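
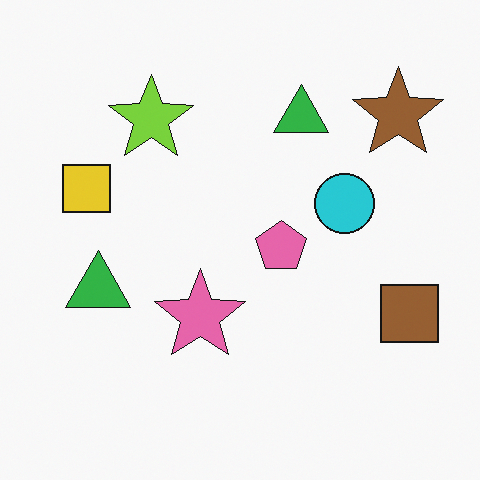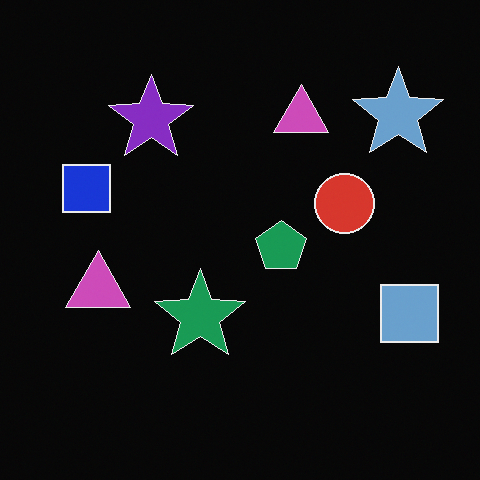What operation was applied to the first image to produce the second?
The second image is the first color-inverted (negative).

The light background has become dark and every shape's color is its complement — a photographic negative.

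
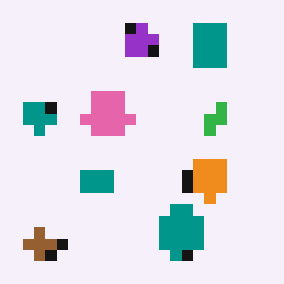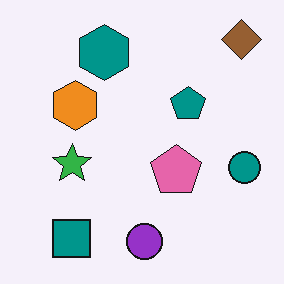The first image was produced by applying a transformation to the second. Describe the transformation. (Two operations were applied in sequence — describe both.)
The first image is the second rotated 180°, then heavily pixelated into large blocks.

The brown diamond sits in the top-right of the second image and the bottom-left of the first — consistent with a whole-image 180° rotation. Shapes are reduced to large square blocks; fine edges and outlines are lost — a downscale-then-upscale (mosaic) effect.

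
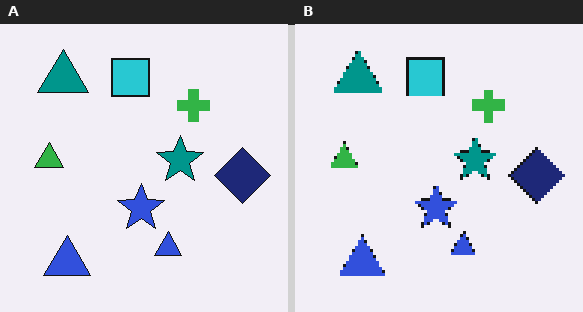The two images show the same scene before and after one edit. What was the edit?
This is the original image lightly pixelated (a mild mosaic effect).

Shapes are reduced to large square blocks; fine edges and outlines are lost — a downscale-then-upscale (mosaic) effect.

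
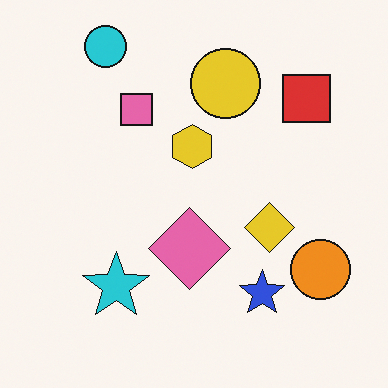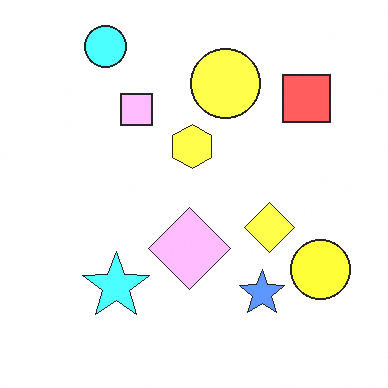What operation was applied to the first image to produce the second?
The image was noticeably brightened.

Every pixel — background and shapes alike — is uniformly brightened.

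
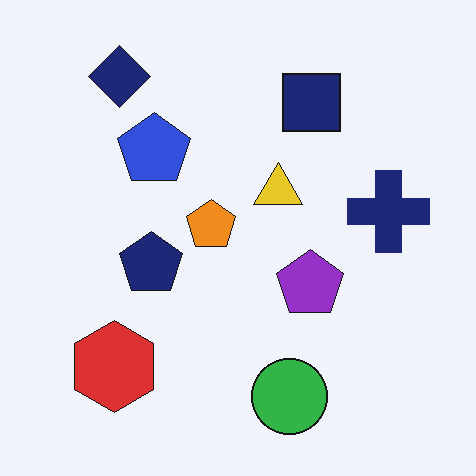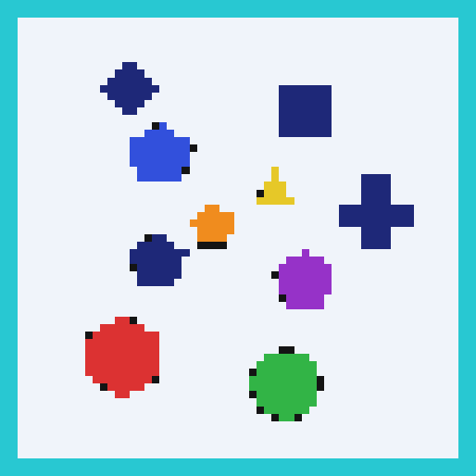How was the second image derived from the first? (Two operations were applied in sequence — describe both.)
This is the original image pixelated into visible square blocks, then framed with a cyan border.

Shapes are reduced to large square blocks; fine edges and outlines are lost — a downscale-then-upscale (mosaic) effect. A solid cyan frame runs around the edge of the second image, with the content slightly shrunk inside it.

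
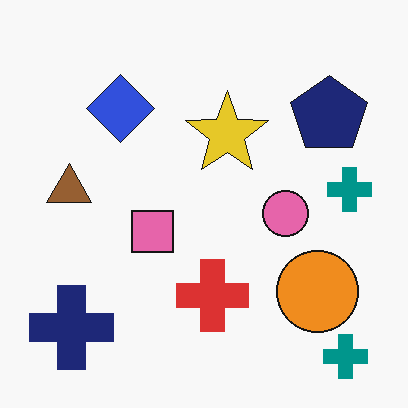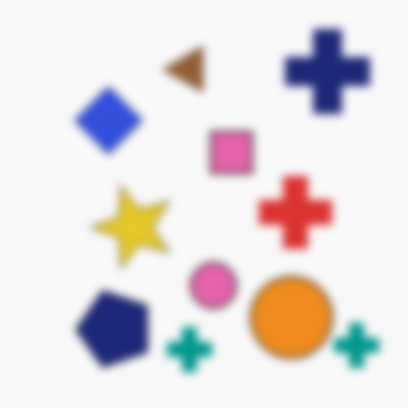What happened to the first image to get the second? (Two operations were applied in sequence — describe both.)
The image was transposed (reflected across the top-left ↔ bottom-right diagonal), then moderately blurred.

Shapes have swapped their row and column positions — what was in the top-right is now in the bottom-left — a diagonal reflection. Shape edges and outlines are uniformly softened across the whole image.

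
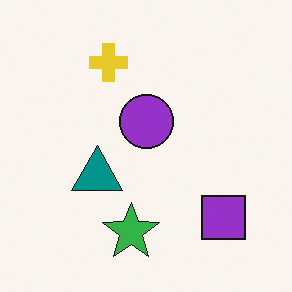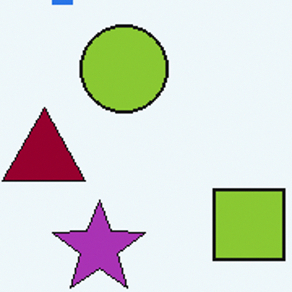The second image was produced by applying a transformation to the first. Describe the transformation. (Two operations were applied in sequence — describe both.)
Cropped tightly and scaled back up, then hue-shifted by a large amount.

The visible shapes are larger and the field of view is narrower; shapes near the original edges may be partly or wholly outside the frame — a crop-and-rescale. Every shape's color has rotated by the same amount around the hue wheel — a uniform hue shift.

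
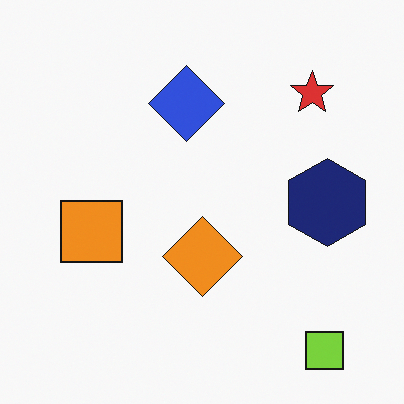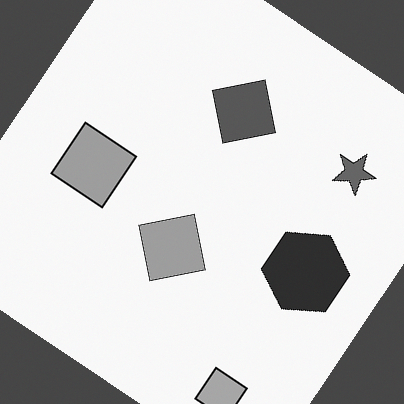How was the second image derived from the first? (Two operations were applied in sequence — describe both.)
The transformation is: converted to grayscale, then rotated clockwise by a large amount — several tens of degrees.

All color is removed — every shape is now a shade of grey. Every shape is tilted by the same angle and the image corners show triangular fill wedges — a whole-image rotation by a non-right angle.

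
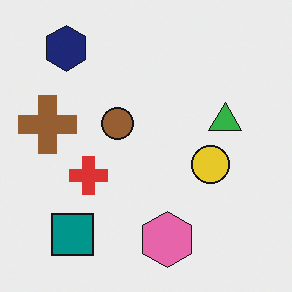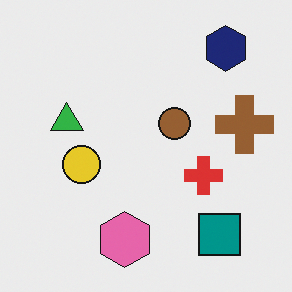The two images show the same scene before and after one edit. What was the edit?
The image was flipped horizontally (left ↔ right).

The brown cross is in the left of the first image and the right of the second — shapes on opposite sides of the vertical midline have swapped in a mirror flip.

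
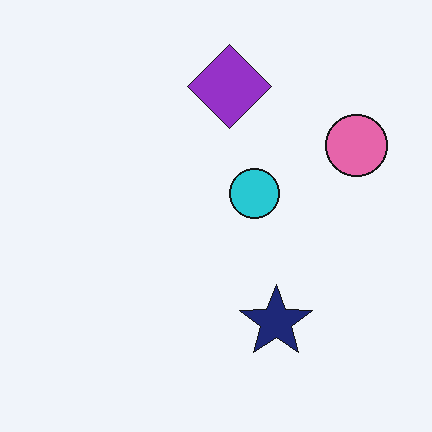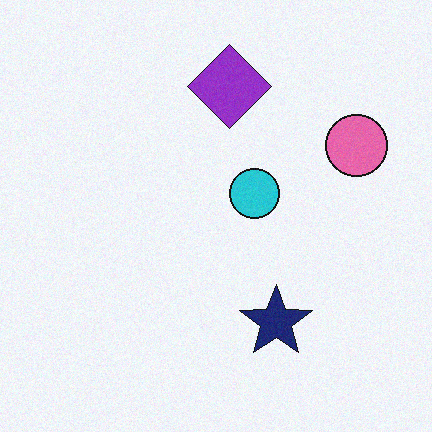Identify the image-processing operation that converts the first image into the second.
It was degraded with subtle gaussian noise.

Random speckle covers the whole image, including the flat background.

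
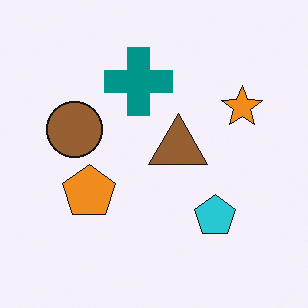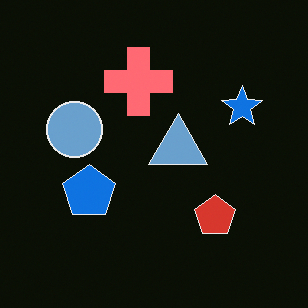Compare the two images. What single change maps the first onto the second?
The second image is the first color-inverted (negative).

The light background has become dark and every shape's color is its complement — a photographic negative.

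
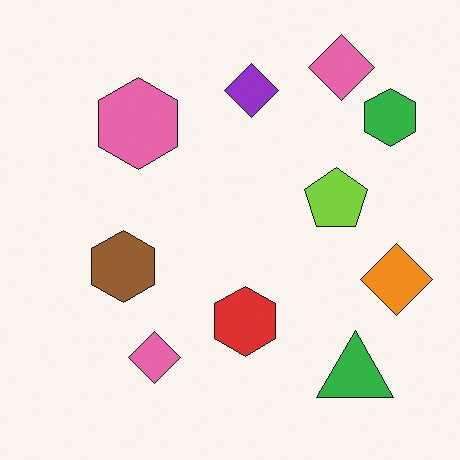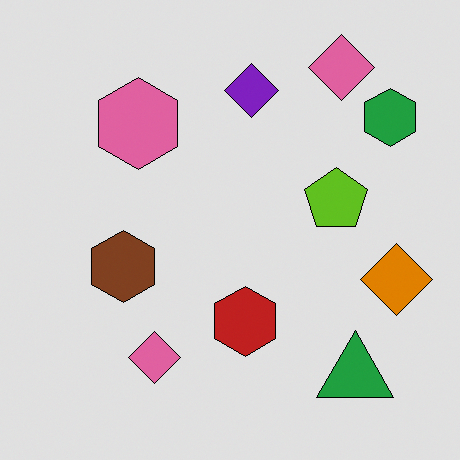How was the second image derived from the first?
The image was posterized to a reduced palette.

Each flat color has snapped to a coarser quantized level — most visibly, the near-white background has dropped to a flat grey.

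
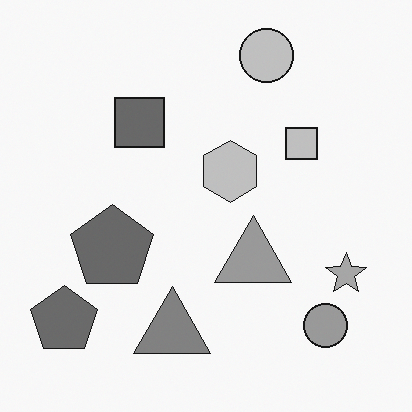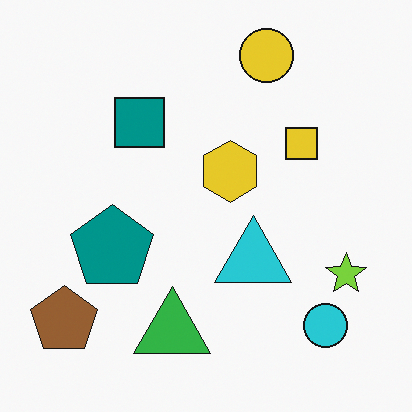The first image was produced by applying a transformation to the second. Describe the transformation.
The transformation is: converted to grayscale.

All color is removed — every shape is now a shade of grey.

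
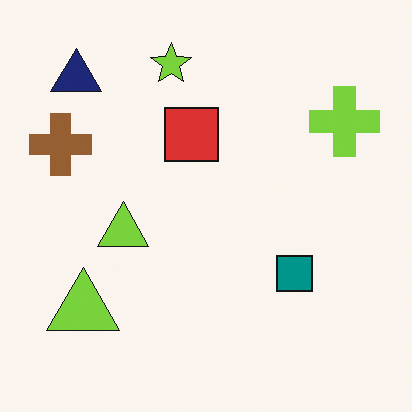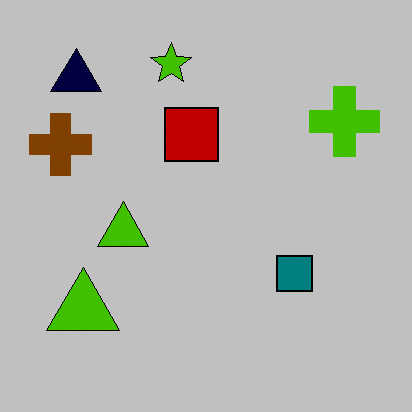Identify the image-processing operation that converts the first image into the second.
The second image is the first heavily posterized to just a handful of flat colors.

Each flat color has snapped to a coarser quantized level — most visibly, the near-white background has dropped to a flat grey.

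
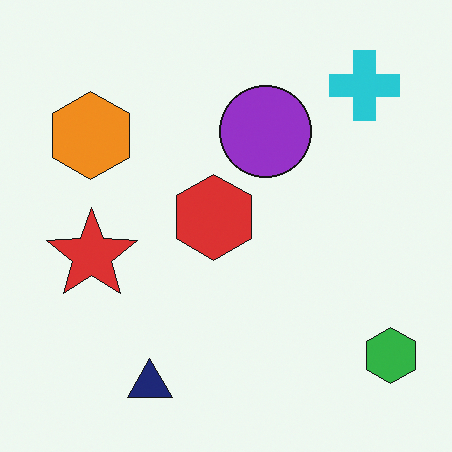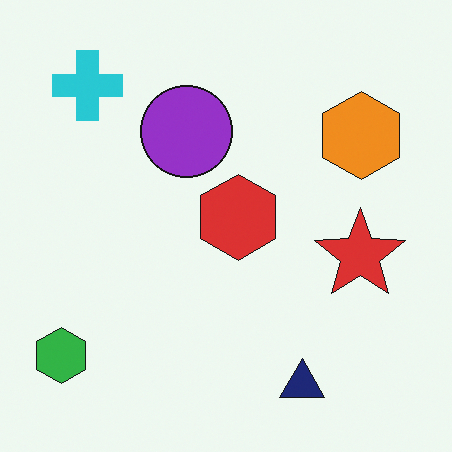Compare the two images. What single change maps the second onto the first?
The image was flipped horizontally (left ↔ right).

The green hexagon is in the bottom-left of the second image and the bottom-right of the first — shapes on opposite sides of the vertical midline have swapped in a mirror flip.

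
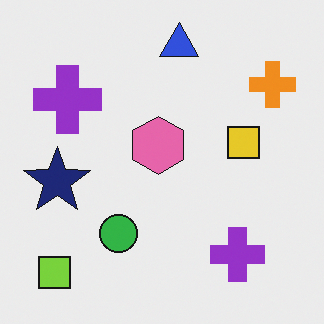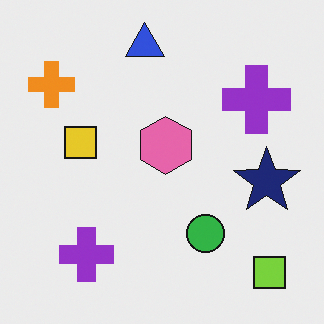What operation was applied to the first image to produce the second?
The image was flipped horizontally (left ↔ right).

The orange cross is in the top-right of the first image and the top-left of the second — shapes on opposite sides of the vertical midline have swapped in a mirror flip.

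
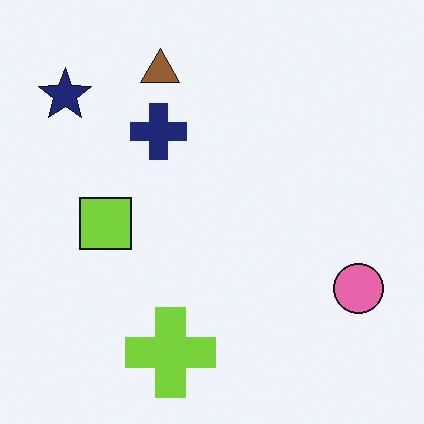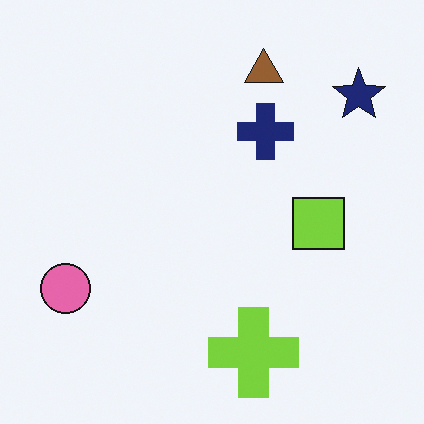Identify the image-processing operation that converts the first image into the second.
This is the original image flipped horizontally (left ↔ right).

The navy star is in the top-left of the first image and the top-right of the second — shapes on opposite sides of the vertical midline have swapped in a mirror flip.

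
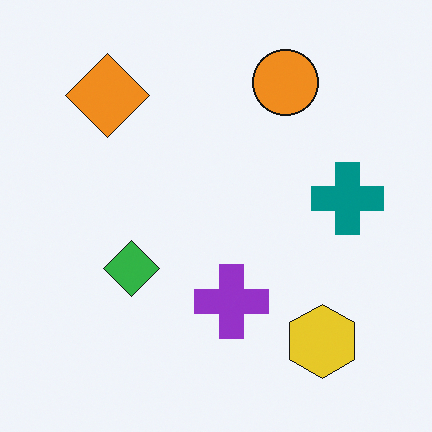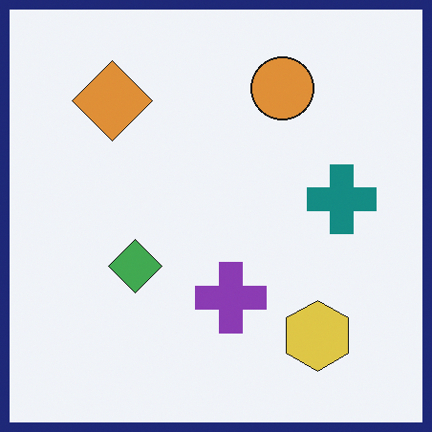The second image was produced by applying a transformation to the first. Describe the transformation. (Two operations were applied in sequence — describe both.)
This is the original image slightly desaturated, then framed with a navy border.

All colors are more muted and greyish — a global saturation change. A solid navy frame runs around the edge of the second image, with the content slightly shrunk inside it.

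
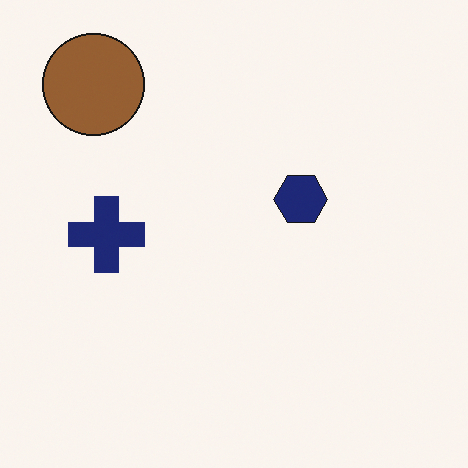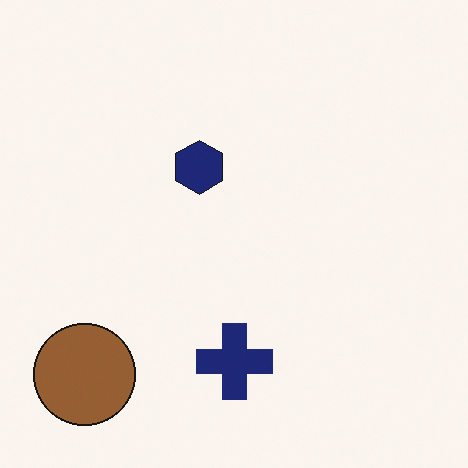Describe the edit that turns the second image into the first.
It was rotated 90° clockwise.

The brown circle sits in the bottom-left of the second image and the top-left of the first — consistent with a whole-image 90° clockwise rotation.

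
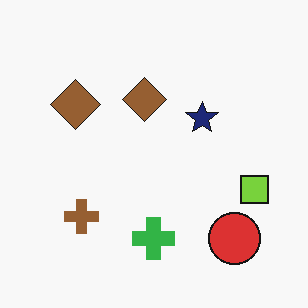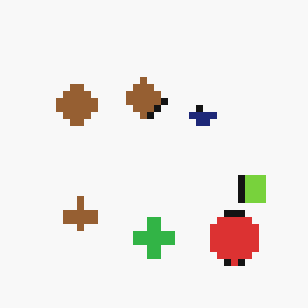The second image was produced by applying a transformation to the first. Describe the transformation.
It was pixelated into visible square blocks.

Shapes are reduced to large square blocks; fine edges and outlines are lost — a downscale-then-upscale (mosaic) effect.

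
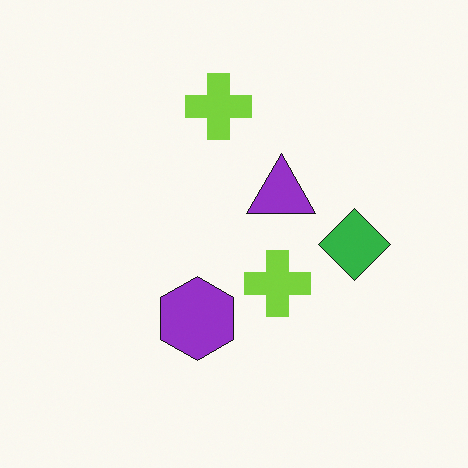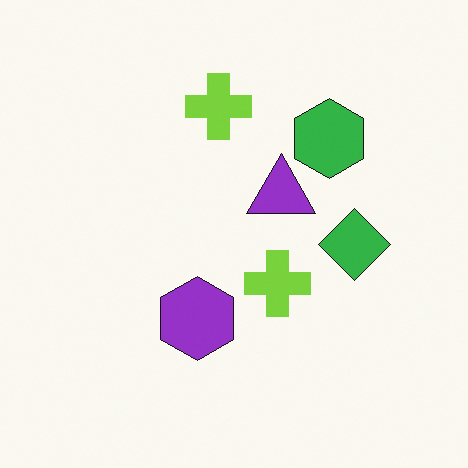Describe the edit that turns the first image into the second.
The second image is the first overlaid with an additional green hexagon.

A green hexagon appears in the second image that is absent from the first.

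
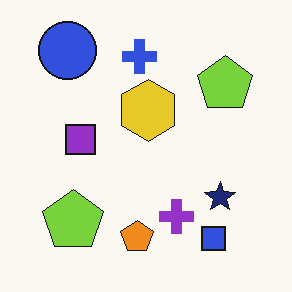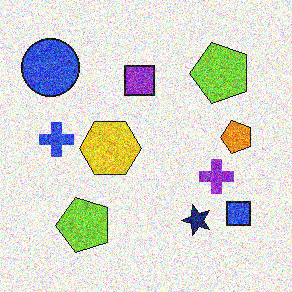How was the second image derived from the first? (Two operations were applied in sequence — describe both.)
Transposed (reflected across the top-left ↔ bottom-right diagonal), then degraded with heavy additive noise.

Shapes have swapped their row and column positions — what was in the top-right is now in the bottom-left — a diagonal reflection. Random speckle covers the whole image, including the flat background.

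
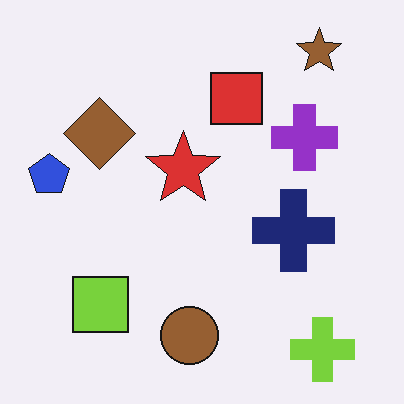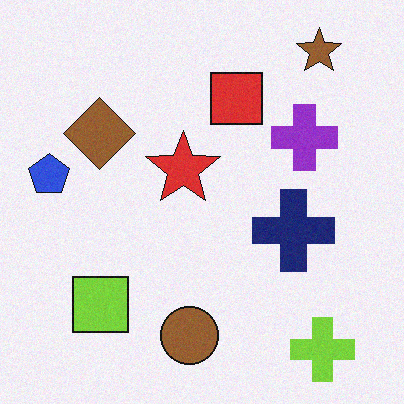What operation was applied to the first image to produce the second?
Degraded with a light layer of grain.

Random speckle covers the whole image, including the flat background.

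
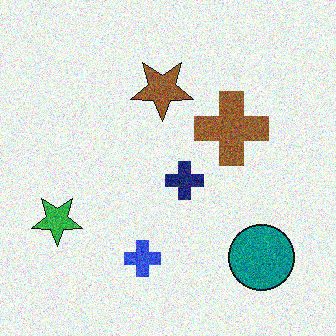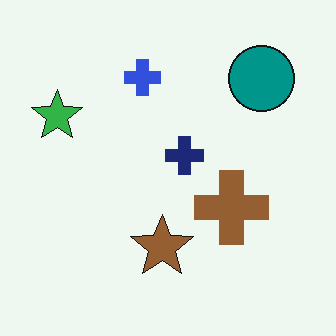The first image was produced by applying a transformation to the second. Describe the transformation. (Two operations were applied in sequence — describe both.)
This is the original image degraded with strong gaussian noise, then flipped vertically (top ↔ bottom).

Random speckle covers the whole image, including the flat background. The blue cross is in the top of the second image and the bottom of the first — shapes on opposite sides of the horizontal midline have swapped in a mirror flip.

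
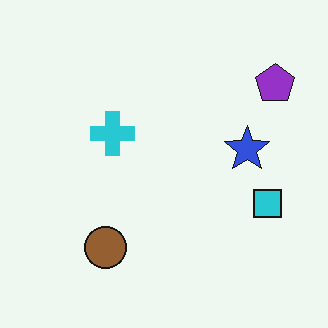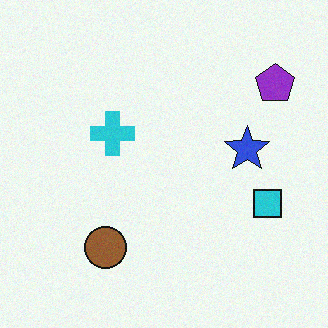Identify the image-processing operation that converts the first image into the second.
This is the original image degraded with a light layer of grain.

Random speckle covers the whole image, including the flat background.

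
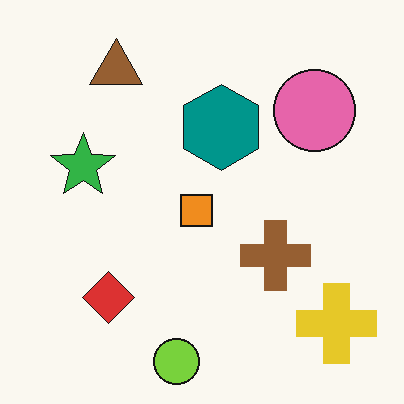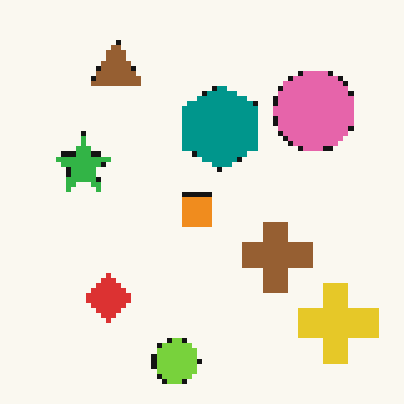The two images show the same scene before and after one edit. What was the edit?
This is the original image mildly pixelated.

Shapes are reduced to large square blocks; fine edges and outlines are lost — a downscale-then-upscale (mosaic) effect.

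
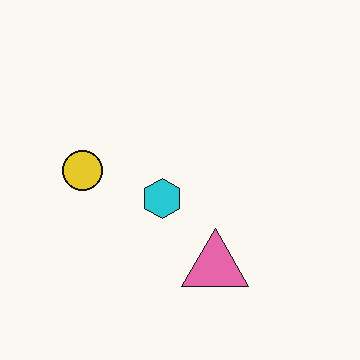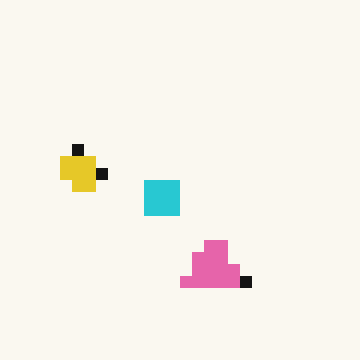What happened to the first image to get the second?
The image was coarsely pixelated.

Shapes are reduced to large square blocks; fine edges and outlines are lost — a downscale-then-upscale (mosaic) effect.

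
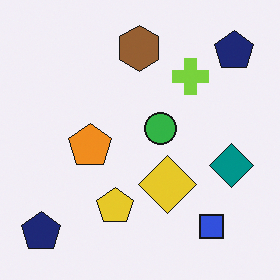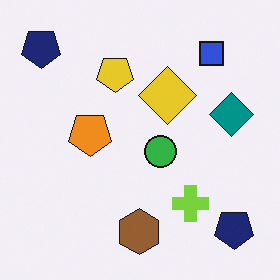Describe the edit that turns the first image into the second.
This is the original image flipped vertically (top ↔ bottom).

The brown hexagon is in the top of the first image and the bottom of the second — shapes on opposite sides of the horizontal midline have swapped in a mirror flip.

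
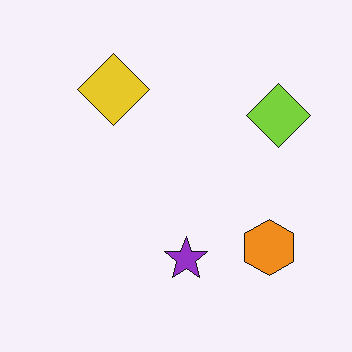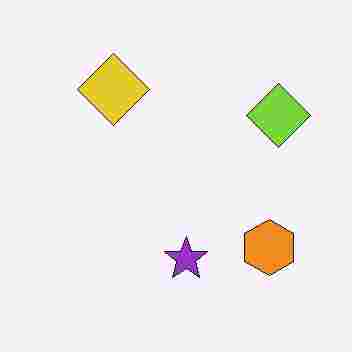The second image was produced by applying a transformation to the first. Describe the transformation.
The transformation is: heavily JPEG-compressed with obvious blocking artifacts.

Blocky 8×8 compression artifacts appear around shape edges and the flat background shows ringing — characteristic JPEG degradation.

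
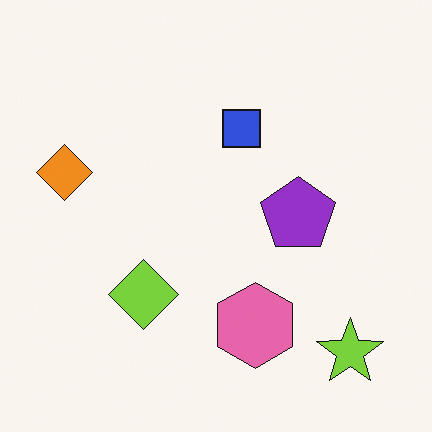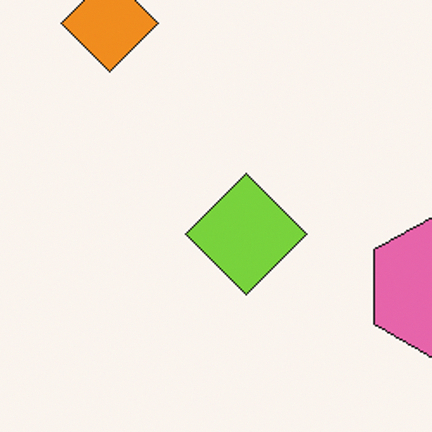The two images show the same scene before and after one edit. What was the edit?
This is the original image cropped to a noticeably smaller region and rescaled.

The visible shapes are larger and the field of view is narrower; shapes near the original edges may be partly or wholly outside the frame — a crop-and-rescale.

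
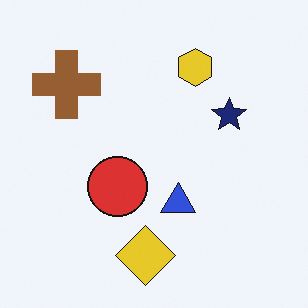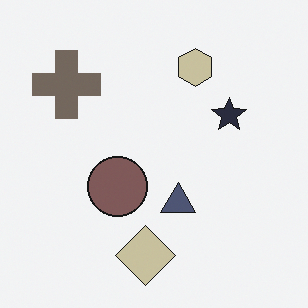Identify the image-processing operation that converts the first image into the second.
It was heavily desaturated.

All colors are more muted and greyish — a global saturation change.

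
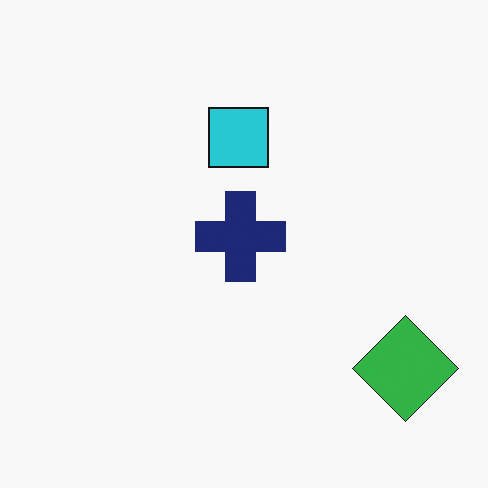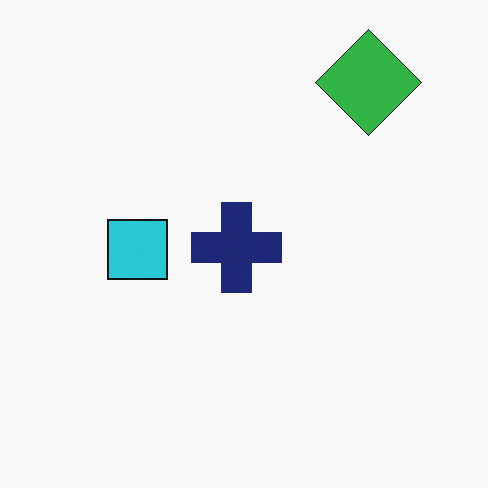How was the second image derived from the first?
It was rotated 90° counter-clockwise.

The green diamond sits in the bottom-right of the first image and the top-right of the second — consistent with a whole-image 90° counter-clockwise rotation.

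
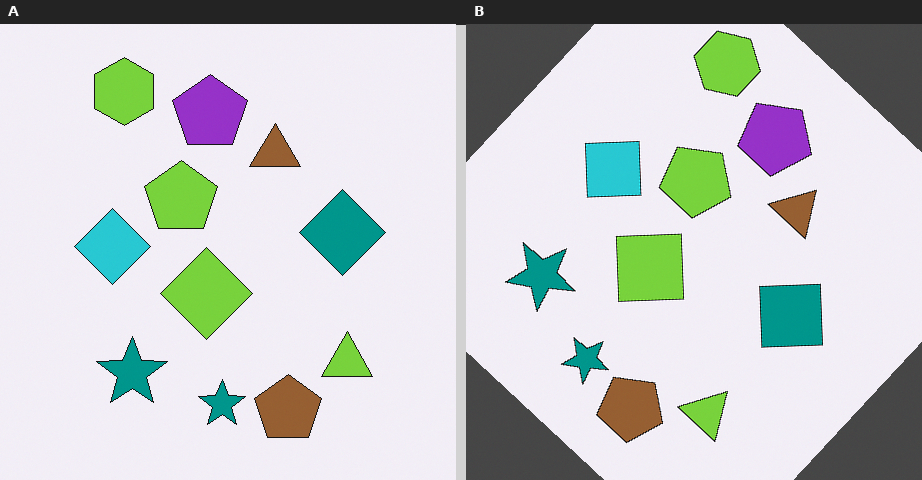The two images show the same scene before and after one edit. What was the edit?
The right (B) image is the left (A) rotated clockwise by a large amount — several tens of degrees.

Every shape is tilted by the same angle and the image corners show triangular fill wedges — a whole-image rotation by a non-right angle.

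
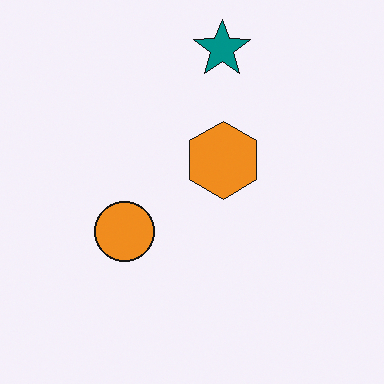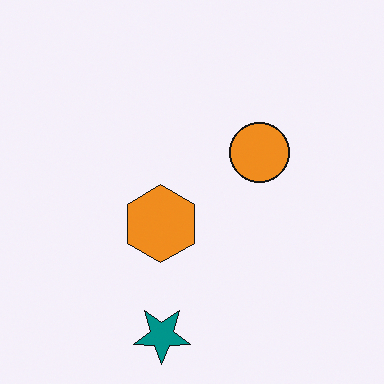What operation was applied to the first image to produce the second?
The image was rotated 180°.

The teal star sits in the top of the first image and the bottom of the second — consistent with a whole-image 180° rotation.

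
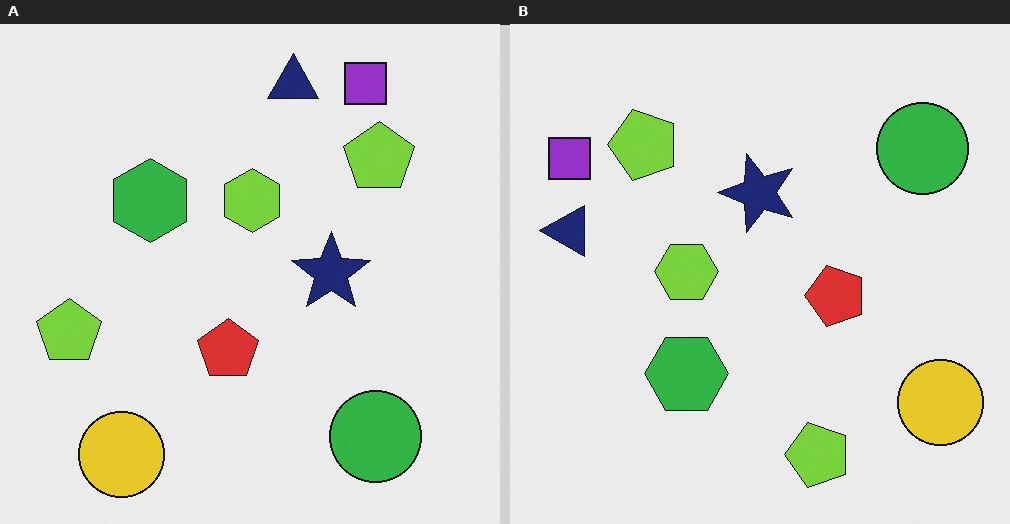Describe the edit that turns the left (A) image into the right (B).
This is the original image rotated 90° counter-clockwise.

The purple square sits in the top-right of the left (A) image and the top-left of the right (B) — consistent with a whole-image 90° counter-clockwise rotation.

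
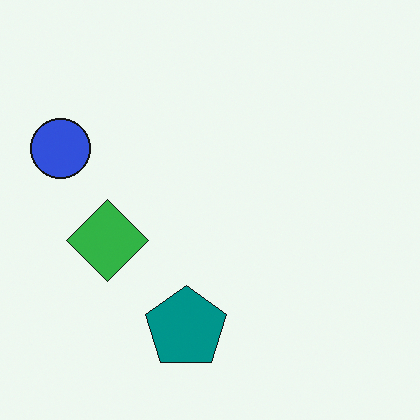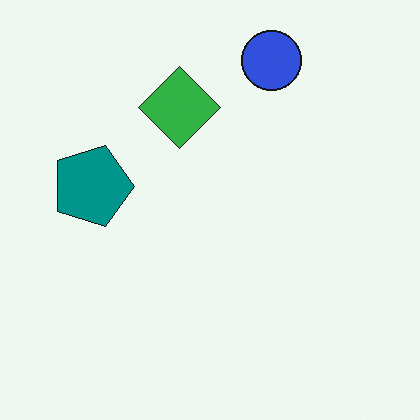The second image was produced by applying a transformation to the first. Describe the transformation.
The transformation is: rotated 90° clockwise.

The blue circle sits in the left of the first image and the top of the second — consistent with a whole-image 90° clockwise rotation.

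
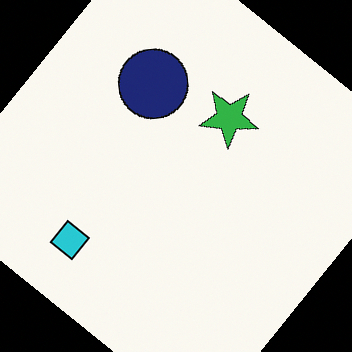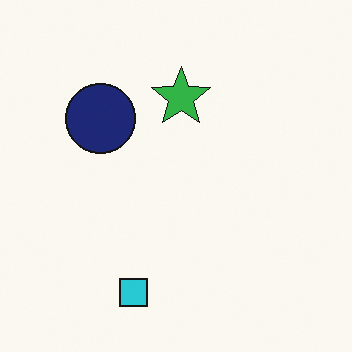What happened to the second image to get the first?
This is the original image rotated clockwise by a large amount — several tens of degrees.

Every shape is tilted by the same angle and the image corners show triangular fill wedges — a whole-image rotation by a non-right angle.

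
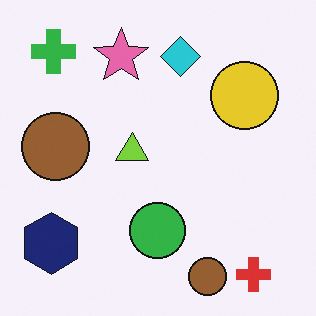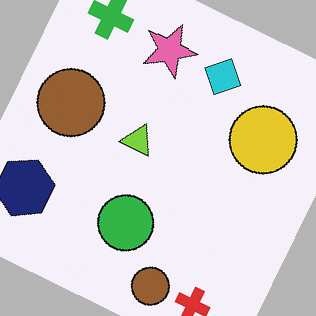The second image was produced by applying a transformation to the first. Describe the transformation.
This is the original image rotated clockwise by a clearly visible amount.

Every shape is tilted by the same angle and the image corners show triangular fill wedges — a whole-image rotation by a non-right angle.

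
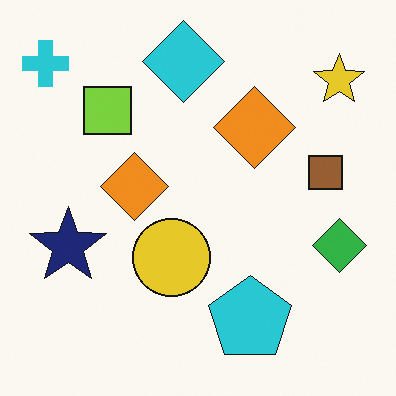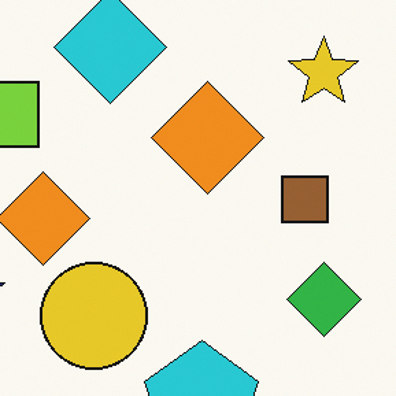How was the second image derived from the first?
It was cropped slightly and scaled back up.

The visible shapes are larger and the field of view is narrower; shapes near the original edges may be partly or wholly outside the frame — a crop-and-rescale.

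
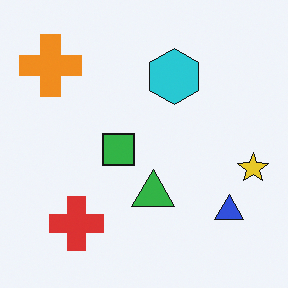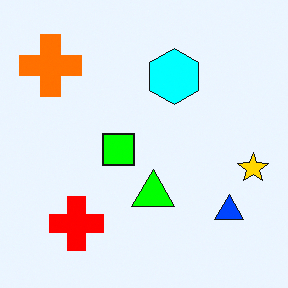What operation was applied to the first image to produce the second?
Heavily oversaturated.

All colors are more vivid — a global saturation change.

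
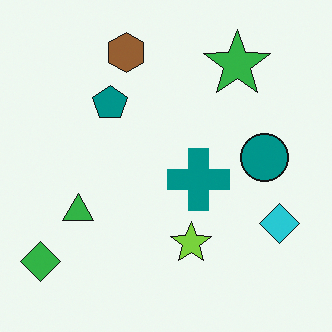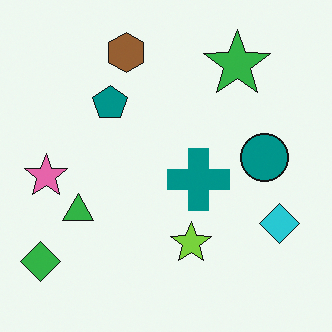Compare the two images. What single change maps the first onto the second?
The image was overlaid with an additional pink star.

A pink star appears in the second image that is absent from the first.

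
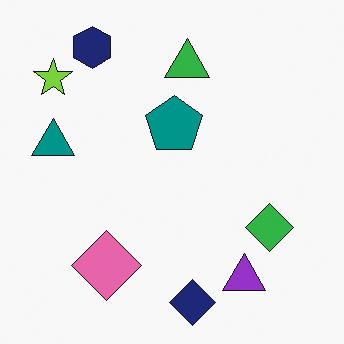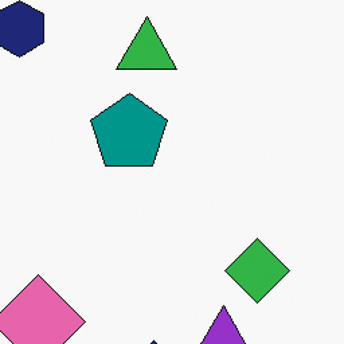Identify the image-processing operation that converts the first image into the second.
Cropped to a modestly smaller region and rescaled.

The visible shapes are larger and the field of view is narrower; shapes near the original edges may be partly or wholly outside the frame — a crop-and-rescale.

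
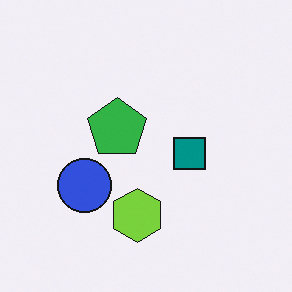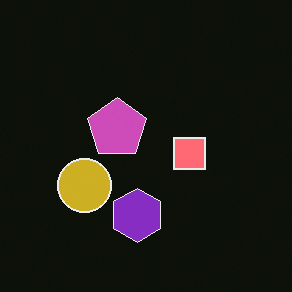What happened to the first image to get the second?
Color-inverted (negative).

The light background has become dark and every shape's color is its complement — a photographic negative.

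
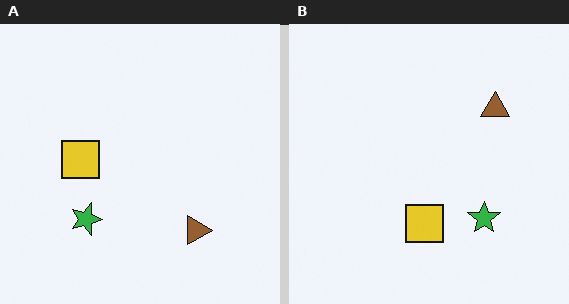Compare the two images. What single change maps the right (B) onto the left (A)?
This is the original image rotated 90° clockwise.

The brown triangle sits in the top-right of the right (B) image and the bottom-right of the left (A) — consistent with a whole-image 90° clockwise rotation.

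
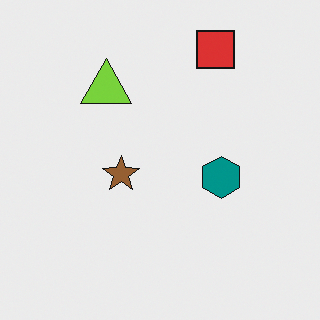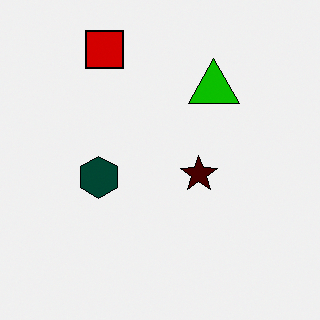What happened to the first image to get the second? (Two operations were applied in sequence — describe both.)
Flipped horizontally (left ↔ right), then given much higher contrast.

The teal hexagon is in the right of the first image and the left of the second — shapes on opposite sides of the vertical midline have swapped in a mirror flip. Tones are pushed away from mid-grey across the whole image — a global contrast change.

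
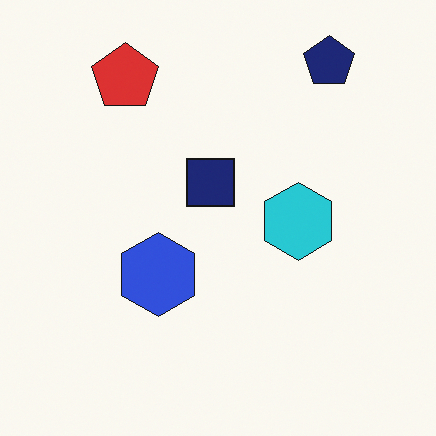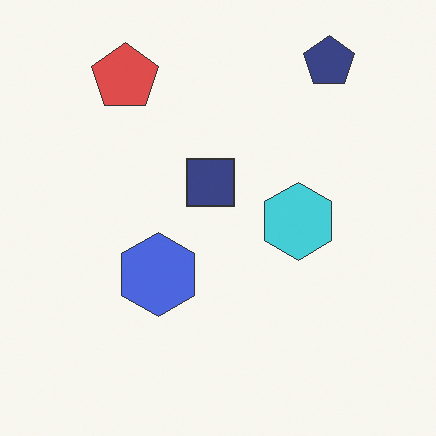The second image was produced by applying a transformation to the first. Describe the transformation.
This is the original image given slightly reduced contrast.

Tones are pushed toward mid-grey across the whole image — a global contrast change.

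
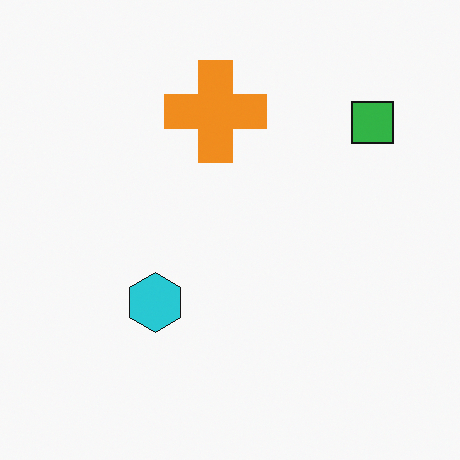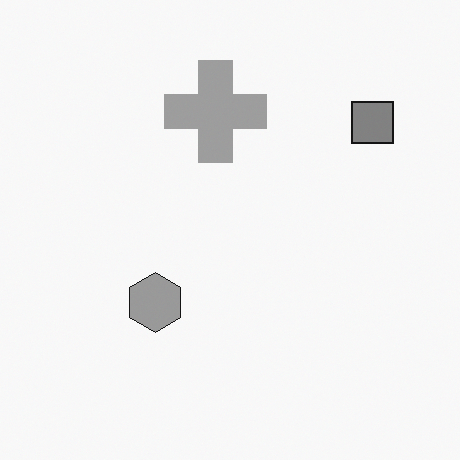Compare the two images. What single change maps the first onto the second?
The image was converted to grayscale.

All color is removed — every shape is now a shade of grey.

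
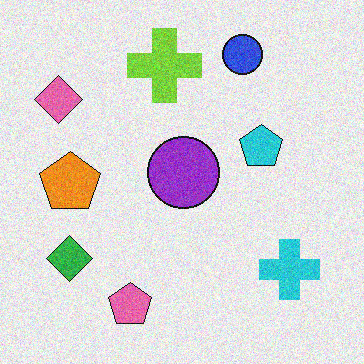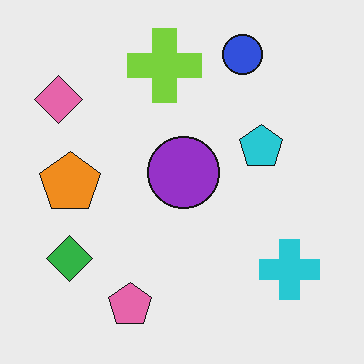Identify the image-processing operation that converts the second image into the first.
The first image is the second degraded with visible gaussian noise.

Random speckle covers the whole image, including the flat background.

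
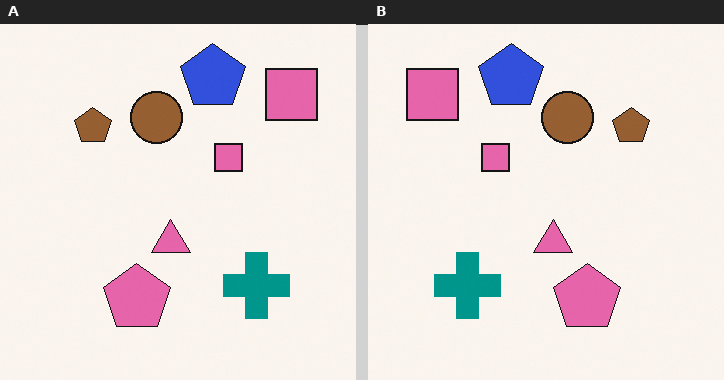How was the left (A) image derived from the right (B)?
Flipped horizontally (left ↔ right).

The brown pentagon is in the top-right of the right (B) image and the top-left of the left (A) — shapes on opposite sides of the vertical midline have swapped in a mirror flip.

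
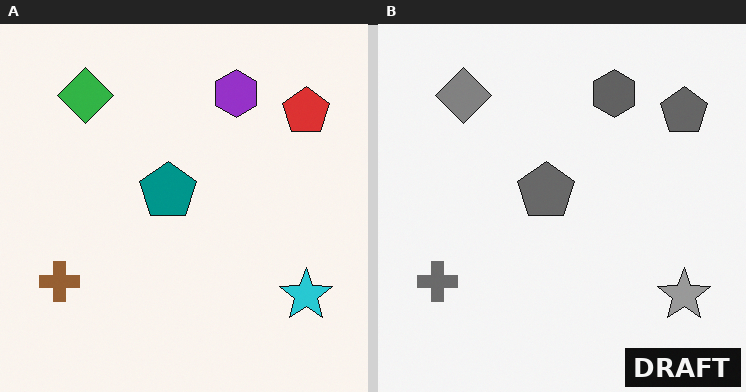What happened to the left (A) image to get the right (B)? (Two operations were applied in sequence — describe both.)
The image was converted to grayscale, then watermarked with the text "DRAFT" in the lower-right corner.

All color is removed — every shape is now a shade of grey. A dark label reading "DRAFT" appears in the lower-right corner.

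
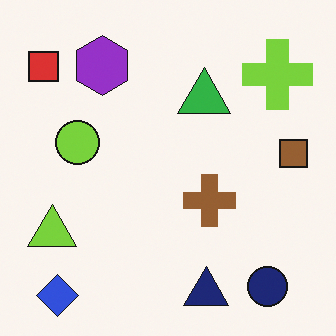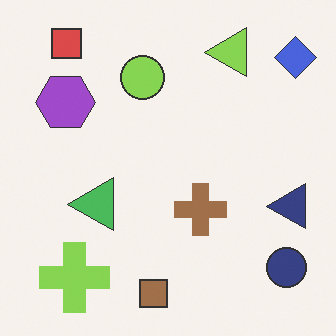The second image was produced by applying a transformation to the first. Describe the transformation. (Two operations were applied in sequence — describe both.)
Transposed (reflected across the top-left ↔ bottom-right diagonal), then given slightly reduced contrast.

Shapes have swapped their row and column positions — what was in the top-right is now in the bottom-left — a diagonal reflection. Tones are pushed toward mid-grey across the whole image — a global contrast change.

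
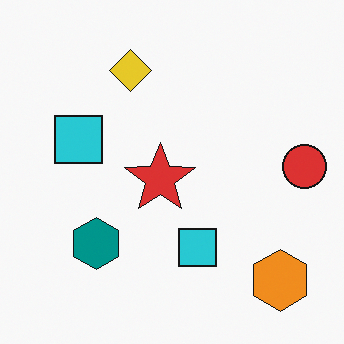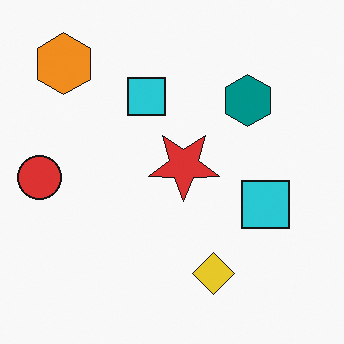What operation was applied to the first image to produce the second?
It was rotated 180°.

The orange hexagon sits in the bottom-right of the first image and the top-left of the second — consistent with a whole-image 180° rotation.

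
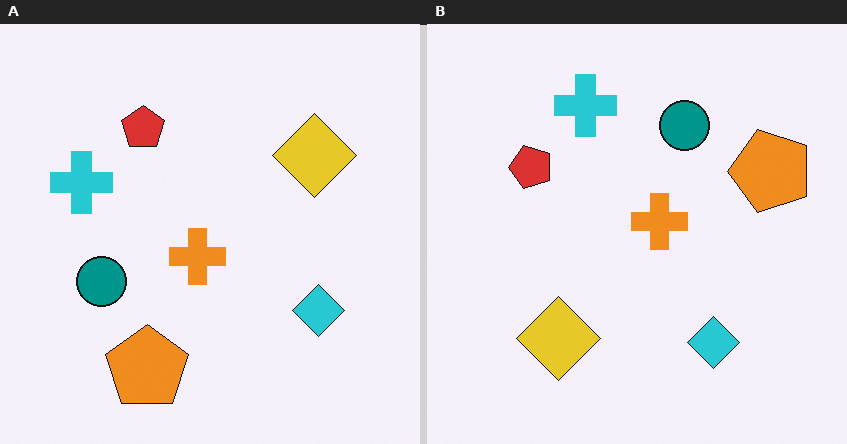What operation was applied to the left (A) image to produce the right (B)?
It was transposed (reflected across the top-left ↔ bottom-right diagonal).

Shapes have swapped their row and column positions — what was in the top-right is now in the bottom-left — a diagonal reflection.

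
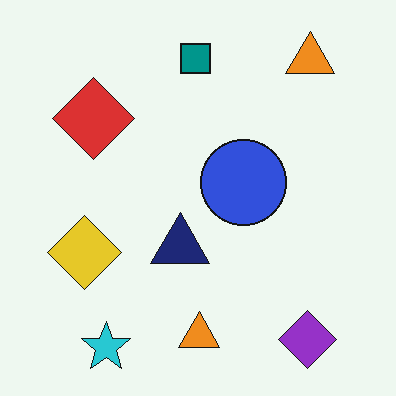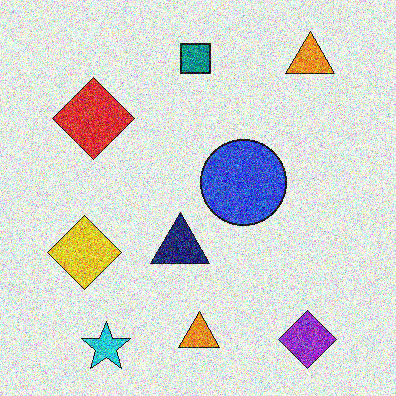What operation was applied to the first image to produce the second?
Degraded with strong gaussian noise.

Random speckle covers the whole image, including the flat background.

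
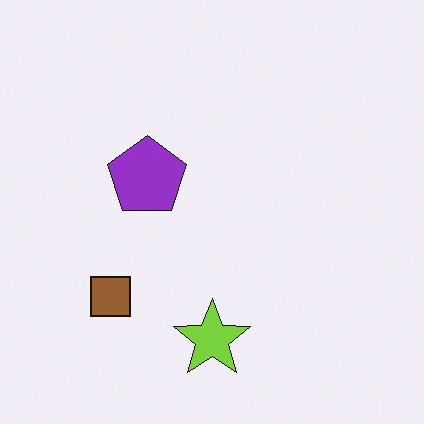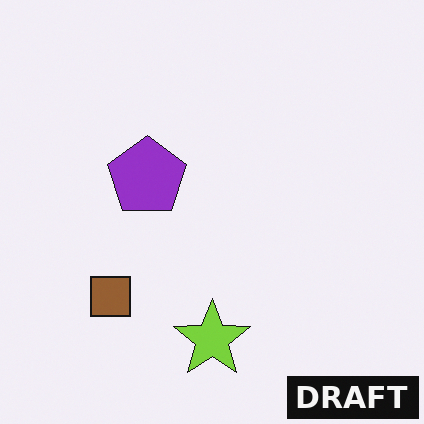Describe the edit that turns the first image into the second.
The transformation is: watermarked with the text "DRAFT" in the lower-right corner.

A dark label reading "DRAFT" appears in the lower-right corner.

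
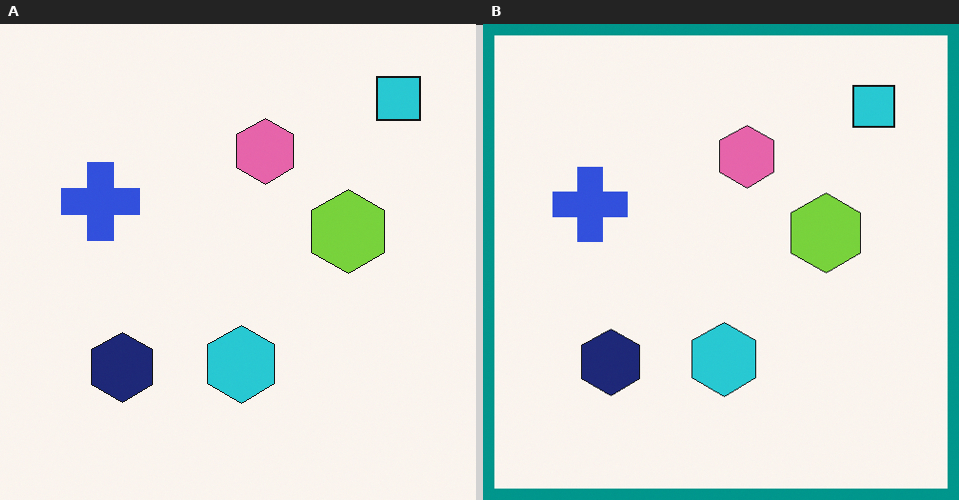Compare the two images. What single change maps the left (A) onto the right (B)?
The image was framed with a teal border.

A solid teal frame runs around the edge of the right (B) image, with the content slightly shrunk inside it.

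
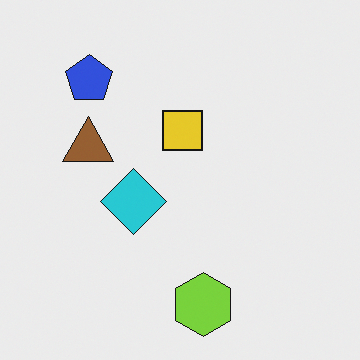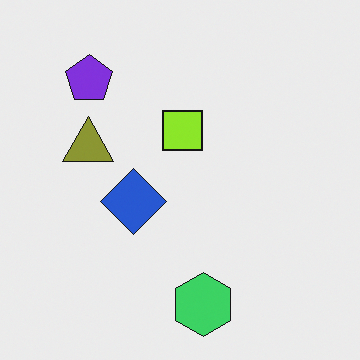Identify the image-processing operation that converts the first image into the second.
The transformation is: hue-shifted slightly.

Every shape's color has rotated by the same amount around the hue wheel — a uniform hue shift.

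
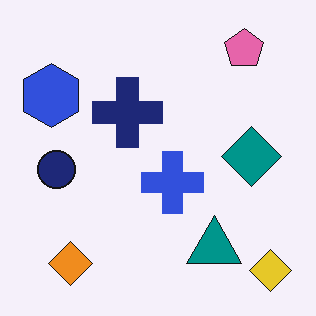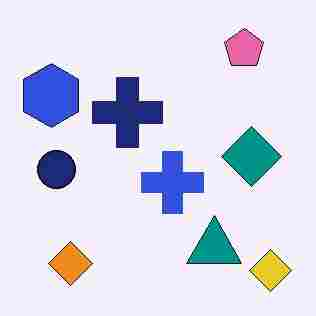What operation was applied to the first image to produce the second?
The image was heavily JPEG-compressed with obvious blocking artifacts.

Blocky 8×8 compression artifacts appear around shape edges and the flat background shows ringing — characteristic JPEG degradation.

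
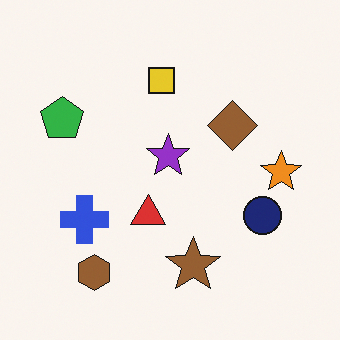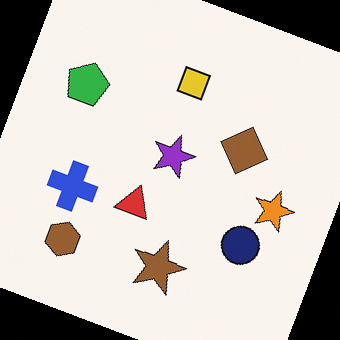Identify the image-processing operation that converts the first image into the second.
The image was rotated clockwise by a clearly visible amount.

Every shape is tilted by the same angle and the image corners show triangular fill wedges — a whole-image rotation by a non-right angle.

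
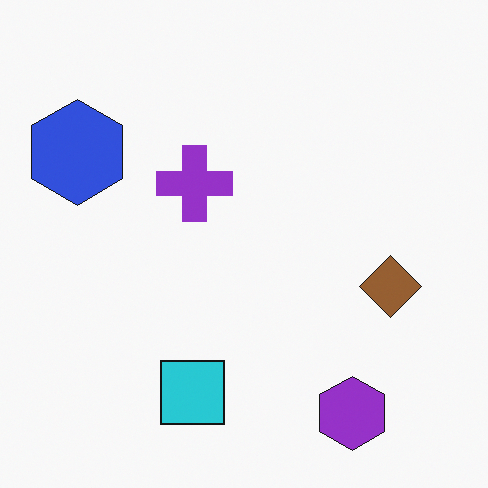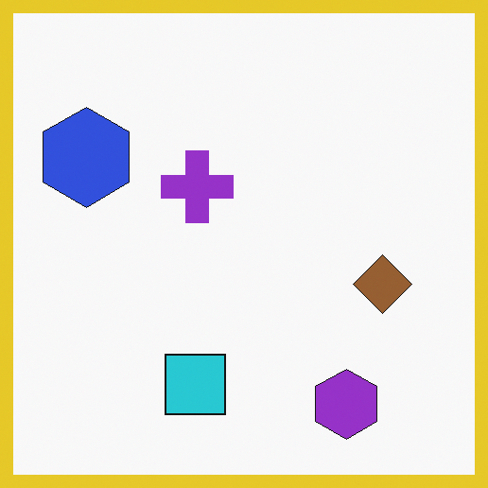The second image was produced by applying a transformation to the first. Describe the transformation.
This is the original image framed with a yellow border.

A solid yellow frame runs around the edge of the second image, with the content slightly shrunk inside it.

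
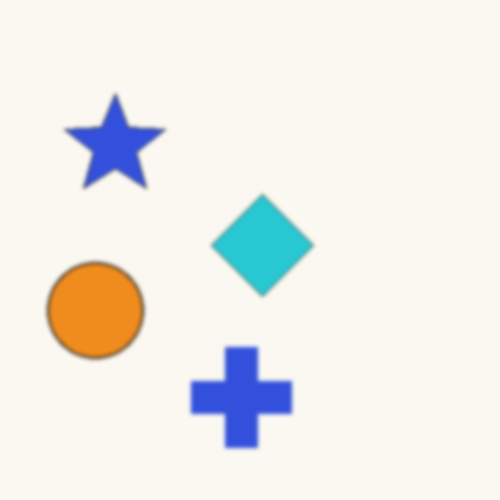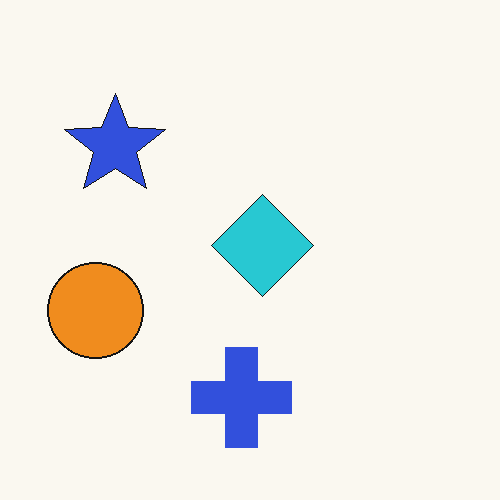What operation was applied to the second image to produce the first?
The first image is the second given a subtle gaussian blur.

Shape edges and outlines are uniformly softened across the whole image.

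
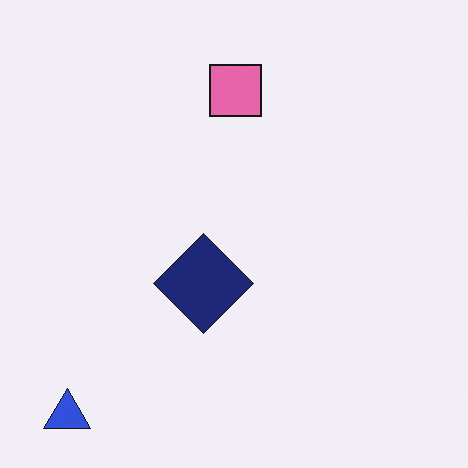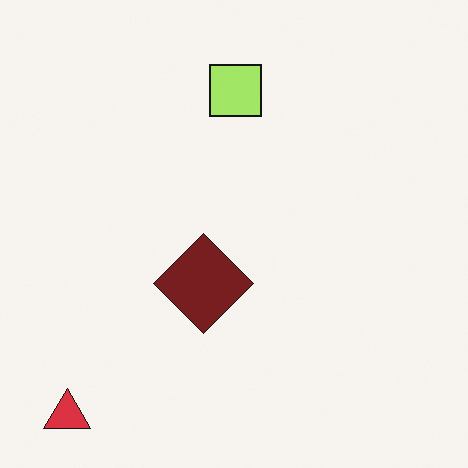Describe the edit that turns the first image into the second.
The second image is the first hue-shifted by a moderate amount.

Every shape's color has rotated by the same amount around the hue wheel — a uniform hue shift.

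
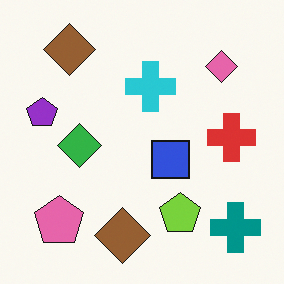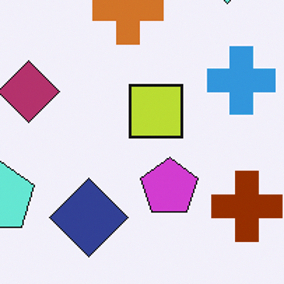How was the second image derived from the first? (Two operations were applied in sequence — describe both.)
The second image is the first cropped slightly and scaled back up, then hue-shifted by a large amount.

The visible shapes are larger and the field of view is narrower; shapes near the original edges may be partly or wholly outside the frame — a crop-and-rescale. Every shape's color has rotated by the same amount around the hue wheel — a uniform hue shift.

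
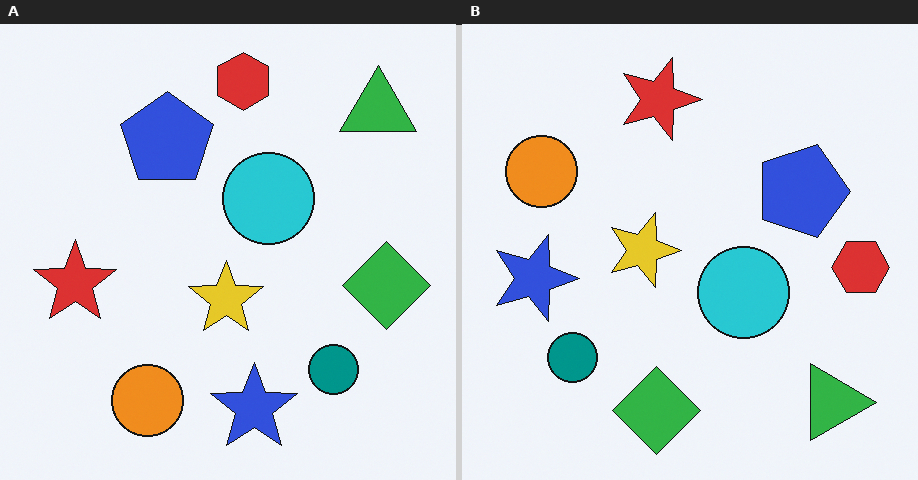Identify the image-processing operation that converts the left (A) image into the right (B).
Rotated 90° clockwise.

The green triangle sits in the top-right of the left (A) image and the bottom-right of the right (B) — consistent with a whole-image 90° clockwise rotation.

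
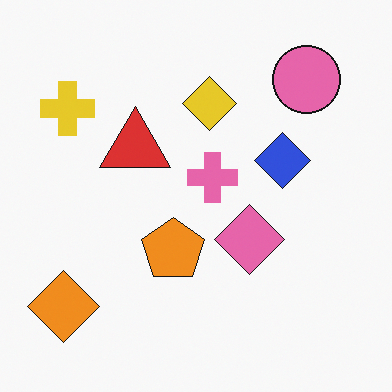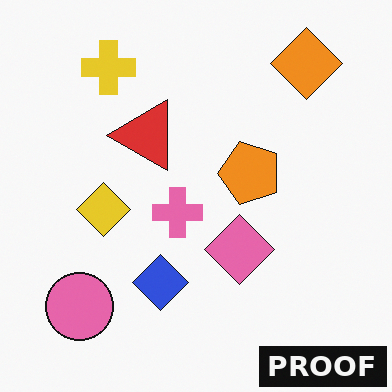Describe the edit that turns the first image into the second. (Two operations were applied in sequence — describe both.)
This is the original image transposed (reflected across the top-left ↔ bottom-right diagonal), then watermarked with the text "PROOF" in the lower-right corner.

Shapes have swapped their row and column positions — what was in the top-right is now in the bottom-left — a diagonal reflection. A dark label reading "PROOF" appears in the lower-right corner.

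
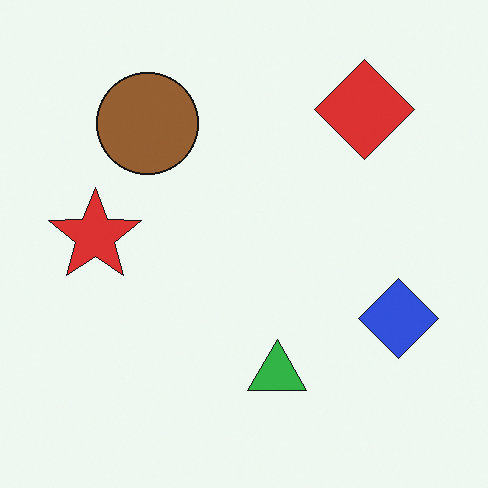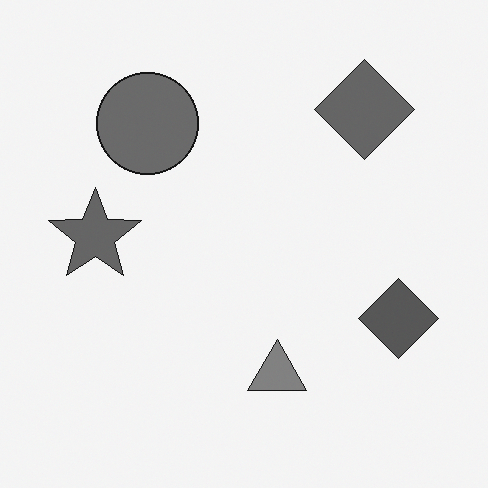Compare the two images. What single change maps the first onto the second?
Converted to grayscale.

All color is removed — every shape is now a shade of grey.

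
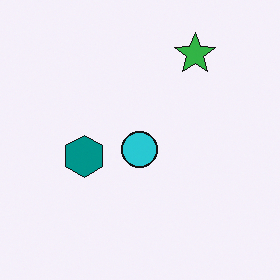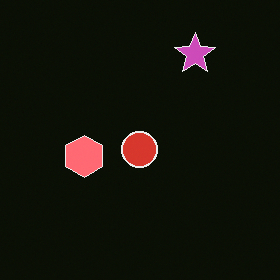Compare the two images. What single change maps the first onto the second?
It was color-inverted (negative).

The light background has become dark and every shape's color is its complement — a photographic negative.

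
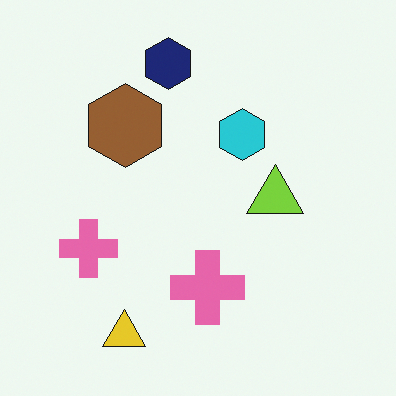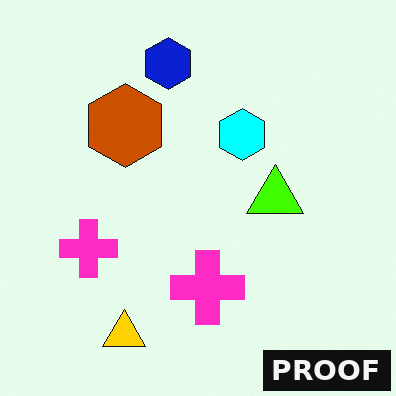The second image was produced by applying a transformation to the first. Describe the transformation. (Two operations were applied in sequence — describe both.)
This is the original image made much more vivid (saturation change), then watermarked with the text "PROOF" in the lower-right corner.

All colors are more vivid — a global saturation change. A dark label reading "PROOF" appears in the lower-right corner.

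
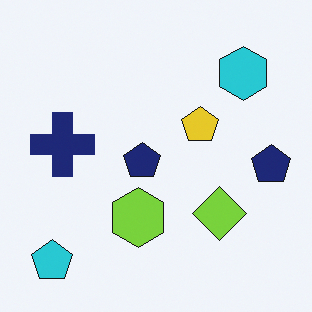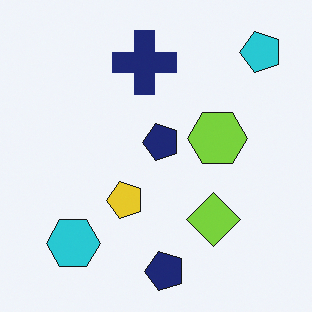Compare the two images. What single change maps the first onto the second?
The second image is the first transposed (reflected across the top-left ↔ bottom-right diagonal).

Shapes have swapped their row and column positions — what was in the top-right is now in the bottom-left — a diagonal reflection.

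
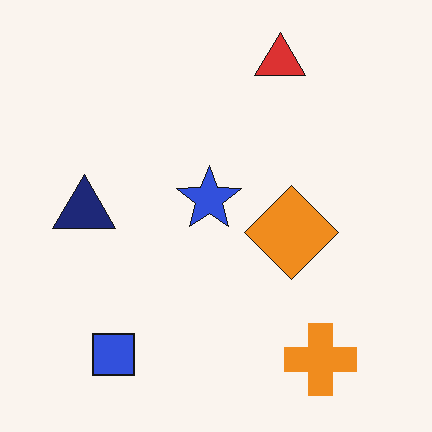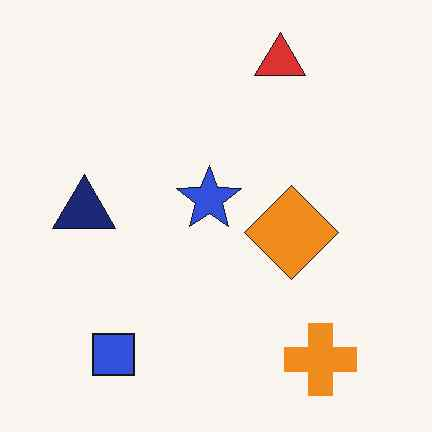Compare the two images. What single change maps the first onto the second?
It was given moderate JPEG compression.

Blocky 8×8 compression artifacts appear around shape edges and the flat background shows ringing — characteristic JPEG degradation.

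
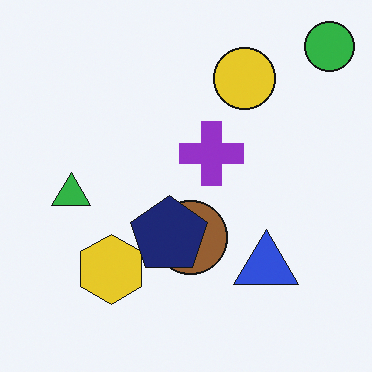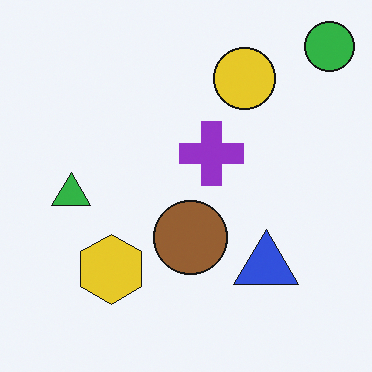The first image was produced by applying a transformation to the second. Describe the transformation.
The image was overlaid with an additional navy pentagon.

A navy pentagon appears in the first image that is absent from the second.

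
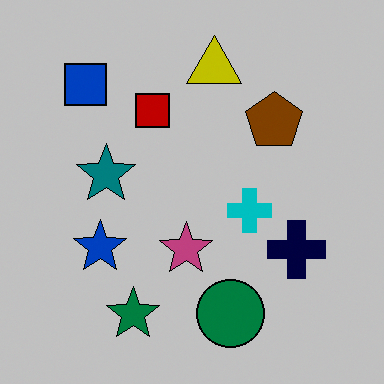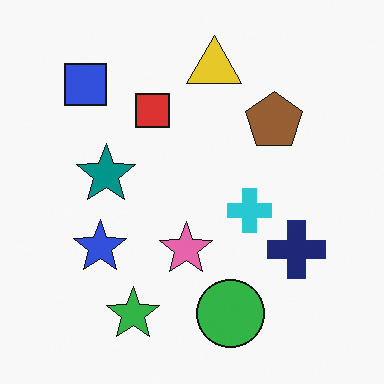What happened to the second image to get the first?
This is the original image heavily posterized to just a handful of flat colors.

Each flat color has snapped to a coarser quantized level — most visibly, the near-white background has dropped to a flat grey.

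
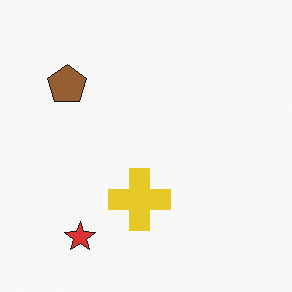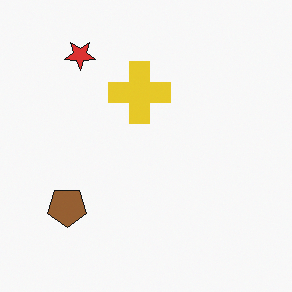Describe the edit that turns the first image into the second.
The transformation is: flipped vertically (top ↔ bottom).

The red star is in the bottom-left of the first image and the top-left of the second — shapes on opposite sides of the horizontal midline have swapped in a mirror flip.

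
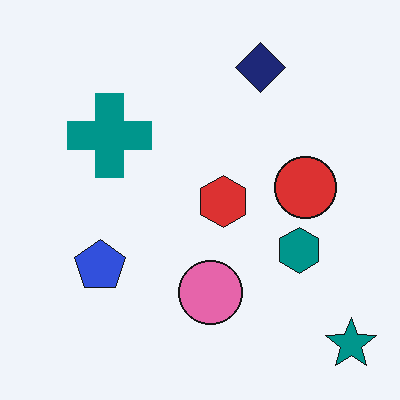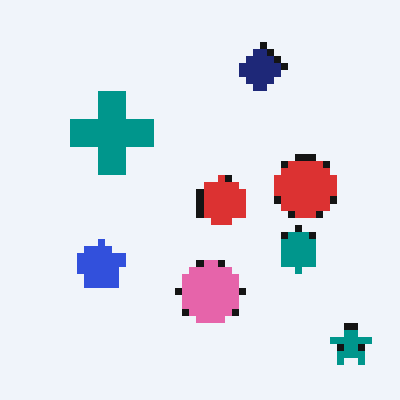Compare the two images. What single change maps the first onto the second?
This is the original image moderately pixelated.

Shapes are reduced to large square blocks; fine edges and outlines are lost — a downscale-then-upscale (mosaic) effect.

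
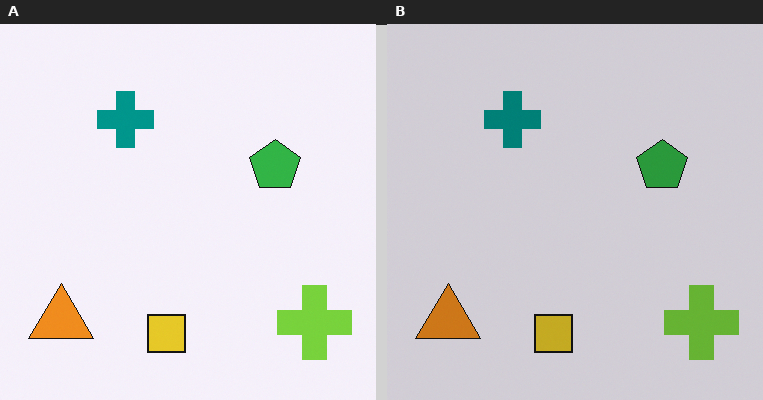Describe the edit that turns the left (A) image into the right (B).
It was slightly darkened.

Every pixel — background and shapes alike — is uniformly darkened.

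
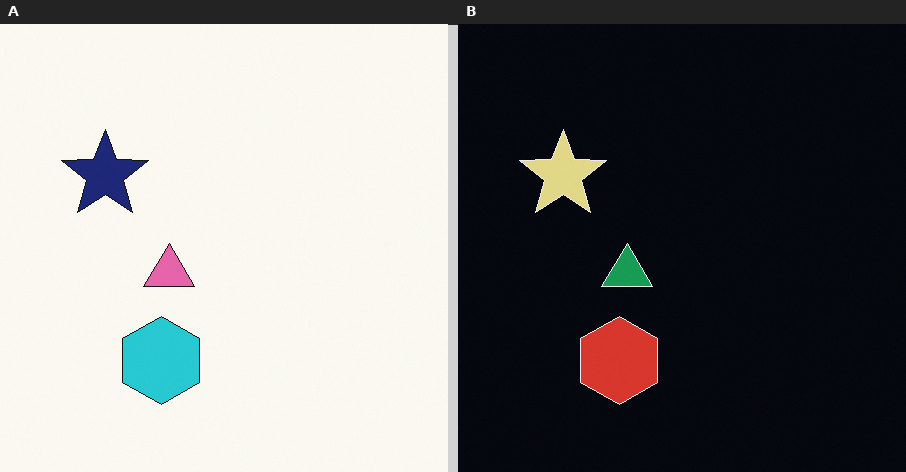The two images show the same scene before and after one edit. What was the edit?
The right (B) image is the left (A) color-inverted (negative).

The light background has become dark and every shape's color is its complement — a photographic negative.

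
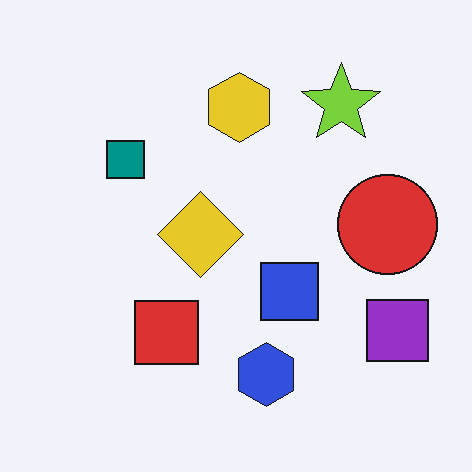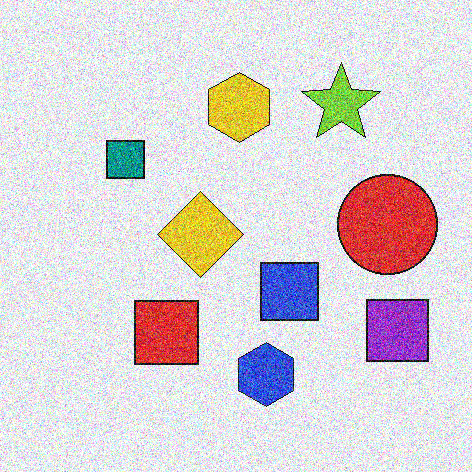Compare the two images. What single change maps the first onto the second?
The second image is the first degraded with heavy additive noise.

Random speckle covers the whole image, including the flat background.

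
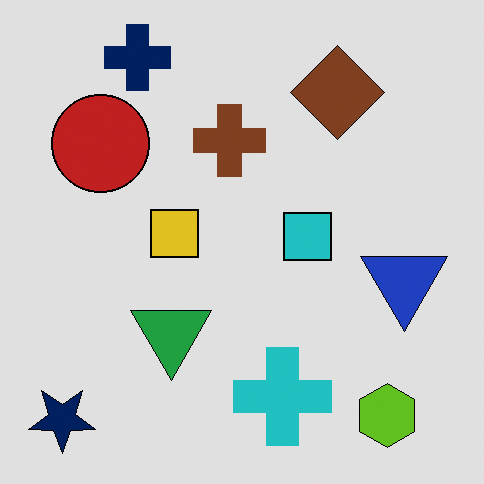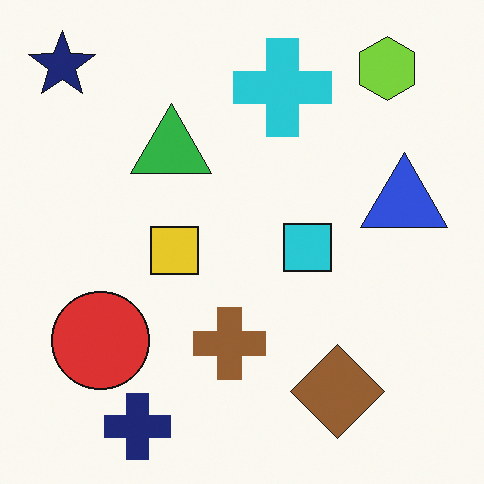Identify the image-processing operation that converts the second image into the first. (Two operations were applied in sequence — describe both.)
This is the original image flipped vertically (top ↔ bottom), then moderately posterized.

The navy cross is in the bottom-left of the second image and the top-left of the first — shapes on opposite sides of the horizontal midline have swapped in a mirror flip. Each flat color has snapped to a coarser quantized level — most visibly, the near-white background has dropped to a flat grey.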